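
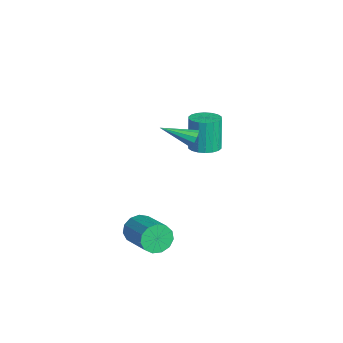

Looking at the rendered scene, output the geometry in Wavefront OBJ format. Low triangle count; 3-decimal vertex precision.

v 0.867 -1.439 1.522
v 1.043 -1.664 1.113
v 0.333 -2.901 2.098
v 1.268 -1.663 1.325
v 1.339 -1.576 1.613
v 1.23 -1.436 1.866
v 0.982 -1.298 1.988
v 0.69 -1.213 1.932
v 0.466 -1.215 1.72
v 0.395 -1.302 1.432
v 0.504 -1.441 1.179
v 0.751 -1.58 1.057
v 1.202 -4.042 -3.981
v 1.536 -4.325 -4.65
v 3.292 -3.86 -3.969
v 2.958 -3.578 -3.299
v 1.45 -3.889 -4.725
v 3.206 -3.424 -4.044
v 1.285 -3.501 -4.564
v 3.041 -3.037 -3.883
v 1.094 -3.286 -4.217
v 2.85 -2.821 -3.536
v 0.937 -3.311 -3.796
v 2.693 -2.846 -3.115
v 0.864 -3.568 -3.433
v 2.62 -3.103 -2.751
v 0.898 -3.975 -3.243
v 2.654 -3.511 -2.562
v 1.029 -4.404 -3.288
v 2.785 -3.94 -2.607
v 1.215 -4.718 -3.553
v 2.971 -4.254 -2.872
v 1.397 -4.818 -3.953
v 3.153 -4.353 -3.272
v 1.516 -4.671 -4.362
v 3.273 -4.206 -3.681
v -3.12 -0.071 -2.187
v -2.376 0.146 -2.033
v -2.776 0.247 -0.24
v -3.52 0.031 -0.393
v -2.537 0.453 -2.086
v -2.938 0.555 -0.293
v -2.814 0.657 -2.16
v -3.214 0.759 -0.366
v -3.152 0.717 -2.238
v -3.552 0.818 -0.445
v -3.483 0.621 -2.307
v -3.883 0.722 -0.514
v -3.742 0.387 -2.351
v -4.142 0.489 -0.558
v -3.878 0.063 -2.363
v -4.278 0.165 -0.57
v -3.864 -0.287 -2.34
v -4.264 -0.186 -0.547
v -3.702 -0.595 -2.287
v -4.103 -0.493 -0.494
v -3.426 -0.799 -2.214
v -3.826 -0.697 -0.42
v -3.088 -0.858 -2.135
v -3.488 -0.757 -0.342
v -2.757 -0.762 -2.066
v -3.157 -0.661 -0.273
v -2.498 -0.529 -2.022
v -2.898 -0.427 -0.229
v -2.362 -0.205 -2.01
v -2.762 -0.103 -0.217
f 2 1 4
f 2 4 3
f 4 1 5
f 4 5 3
f 5 1 6
f 5 6 3
f 6 1 7
f 6 7 3
f 7 1 8
f 7 8 3
f 8 1 9
f 8 9 3
f 9 1 10
f 9 10 3
f 10 1 11
f 10 11 3
f 11 1 12
f 11 12 3
f 12 1 2
f 12 2 3
f 14 13 17
f 14 17 15
f 15 17 18
f 15 18 16
f 17 13 19
f 17 19 18
f 18 19 20
f 18 20 16
f 19 13 21
f 19 21 20
f 20 21 22
f 20 22 16
f 21 13 23
f 21 23 22
f 22 23 24
f 22 24 16
f 23 13 25
f 23 25 24
f 24 25 26
f 24 26 16
f 25 13 27
f 25 27 26
f 26 27 28
f 26 28 16
f 27 13 29
f 27 29 28
f 28 29 30
f 28 30 16
f 29 13 31
f 29 31 30
f 30 31 32
f 30 32 16
f 31 13 33
f 31 33 32
f 32 33 34
f 32 34 16
f 33 13 35
f 33 35 34
f 34 35 36
f 34 36 16
f 35 13 14
f 35 14 36
f 36 14 15
f 36 15 16
f 38 37 41
f 38 41 39
f 39 41 42
f 39 42 40
f 41 37 43
f 41 43 42
f 42 43 44
f 42 44 40
f 43 37 45
f 43 45 44
f 44 45 46
f 44 46 40
f 45 37 47
f 45 47 46
f 46 47 48
f 46 48 40
f 47 37 49
f 47 49 48
f 48 49 50
f 48 50 40
f 49 37 51
f 49 51 50
f 50 51 52
f 50 52 40
f 51 37 53
f 51 53 52
f 52 53 54
f 52 54 40
f 53 37 55
f 53 55 54
f 54 55 56
f 54 56 40
f 55 37 57
f 55 57 56
f 56 57 58
f 56 58 40
f 57 37 59
f 57 59 58
f 58 59 60
f 58 60 40
f 59 37 61
f 59 61 60
f 60 61 62
f 60 62 40
f 61 37 63
f 61 63 62
f 62 63 64
f 62 64 40
f 63 37 65
f 63 65 64
f 64 65 66
f 64 66 40
f 65 37 38
f 65 38 66
f 66 38 39
f 66 39 40



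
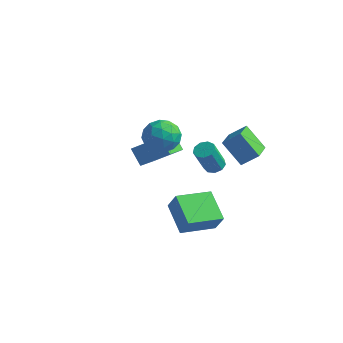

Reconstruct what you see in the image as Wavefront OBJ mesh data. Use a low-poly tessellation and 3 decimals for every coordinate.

v -2.63 0.431 0.38
v -2.143 -0.098 -0.387
v -2.677 -0.982 1.327
v -2.19 -1.511 0.56
v -1.671 -0.774 1.102
v -1.642 0.099 0.517
v -3.178 -1.179 0.423
v -3.149 -0.306 -0.162
v -2.481 -1.093 -0.36
v -1.55 -0.843 0.059
v -3.27 -0.237 0.881
v -2.339 0.013 1.3
v -2.383 0.291 -0.086
v -2.437 -1.371 1.026
v -2.133 -0.937 1.345
v -1.846 -1.249 0.894
v -2.088 0.406 0.445
v -1.802 0.095 -0.006
v -1.524 -0.302 0.869
v -3.018 -1.175 0.946
v -2.732 -1.486 0.495
v -2.974 0.169 0.046
v -2.687 -0.143 -0.405
v -3.296 -0.778 0.071
v -2.295 -0.606 -0.521
v -2.322 -1.436 0.035
v -2.903 -1.241 -0.045
v -2.886 -0.728 -0.389
v -1.748 -0.459 -0.275
v -1.775 -1.289 0.282
v -1.47 -0.856 0.6
v -1.453 -0.343 0.256
v -1.947 -1.044 -0.259
v -3.045 0.209 0.658
v -3.072 -0.621 1.215
v -3.367 -0.737 0.684
v -3.35 -0.224 0.34
v -2.498 0.356 0.905
v -2.525 -0.474 1.461
v -1.934 -0.352 1.329
v -1.917 0.161 0.985
v -2.873 -0.036 1.199
v 1.278 -0.772 1.633
v 1.992 -0.292 2.303
v 0.775 0.629 1.165
v 1.488 1.109 1.835
v 2.372 -0.769 0.465
v 3.085 -0.289 1.135
v 1.868 0.632 -0.003
v 2.582 1.112 0.667
v -4.9 1.506 -2.455
v -4.819 0.207 -1.966
v -3.447 2.038 -1.284
v -3.367 0.739 -0.795
v -4.133 1.241 -3.285
v -4.053 -0.058 -2.796
v -2.681 1.773 -2.114
v -2.6 0.474 -1.625
v 1.816 -5.19 -1.855
v 2.349 -5.3 -0.842
v 0.499 -4.274 -1.062
v 1.032 -4.383 -0.049
v 2.748 -3.577 -2.171
v 3.281 -3.686 -1.158
v 1.431 -2.66 -1.378
v 1.964 -2.77 -0.365
v -0.279 1.028 -1.805
v 0.261 1.213 -1.657
v 0.08 0.518 -0.127
v -0.461 0.332 -0.275
v -0.013 1.494 -1.561
v -0.194 0.799 -0.032
v -0.411 1.557 -1.58
v -0.592 0.862 -0.05
v -0.748 1.372 -1.704
v -0.929 0.677 -0.174
v -0.865 1.026 -1.875
v -1.046 0.331 -0.345
v -0.709 0.681 -2.013
v -0.89 -0.015 -0.484
v -0.351 0.498 -2.054
v -0.532 -0.197 -0.524
v 0.04 0.563 -1.978
v -0.141 -0.132 -0.449
v 0.281 0.845 -1.821
v 0.1 0.15 -0.292
f 1 38 17
f 38 12 41
f 17 41 6
f 38 41 17
f 1 17 13
f 17 6 18
f 13 18 2
f 17 18 13
f 1 13 22
f 13 2 23
f 22 23 8
f 13 23 22
f 1 22 34
f 22 8 37
f 34 37 11
f 22 37 34
f 1 34 38
f 34 11 42
f 38 42 12
f 34 42 38
f 2 18 29
f 18 6 32
f 29 32 10
f 18 32 29
f 6 41 19
f 41 12 40
f 19 40 5
f 41 40 19
f 12 42 39
f 42 11 35
f 39 35 3
f 42 35 39
f 11 37 36
f 37 8 24
f 36 24 7
f 37 24 36
f 8 23 28
f 23 2 25
f 28 25 9
f 23 25 28
f 4 30 16
f 30 10 31
f 16 31 5
f 30 31 16
f 4 16 14
f 16 5 15
f 14 15 3
f 16 15 14
f 4 14 21
f 14 3 20
f 21 20 7
f 14 20 21
f 4 21 26
f 21 7 27
f 26 27 9
f 21 27 26
f 4 26 30
f 26 9 33
f 30 33 10
f 26 33 30
f 5 31 19
f 31 10 32
f 19 32 6
f 31 32 19
f 3 15 39
f 15 5 40
f 39 40 12
f 15 40 39
f 7 20 36
f 20 3 35
f 36 35 11
f 20 35 36
f 9 27 28
f 27 7 24
f 28 24 8
f 27 24 28
f 10 33 29
f 33 9 25
f 29 25 2
f 33 25 29
f 44 46 43
f 47 44 43
f 43 46 45
f 45 47 43
f 44 50 46
f 48 44 47
f 48 50 44
f 46 50 45
f 49 47 45
f 45 50 49
f 49 48 47
f 50 48 49
f 52 54 51
f 55 52 51
f 51 54 53
f 53 55 51
f 52 58 54
f 56 52 55
f 56 58 52
f 54 58 53
f 57 55 53
f 53 58 57
f 57 56 55
f 58 56 57
f 60 62 59
f 63 60 59
f 59 62 61
f 61 63 59
f 60 66 62
f 64 60 63
f 64 66 60
f 62 66 61
f 65 63 61
f 61 66 65
f 65 64 63
f 66 64 65
f 68 67 71
f 68 71 69
f 69 71 72
f 69 72 70
f 71 67 73
f 71 73 72
f 72 73 74
f 72 74 70
f 73 67 75
f 73 75 74
f 74 75 76
f 74 76 70
f 75 67 77
f 75 77 76
f 76 77 78
f 76 78 70
f 77 67 79
f 77 79 78
f 78 79 80
f 78 80 70
f 79 67 81
f 79 81 80
f 80 81 82
f 80 82 70
f 81 67 83
f 81 83 82
f 82 83 84
f 82 84 70
f 83 67 85
f 83 85 84
f 84 85 86
f 84 86 70
f 85 67 68
f 85 68 86
f 86 68 69
f 86 69 70



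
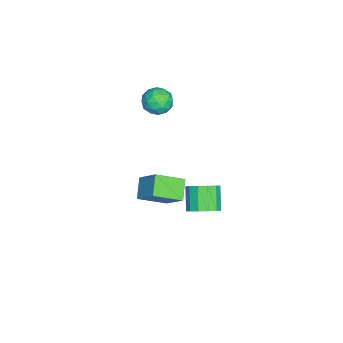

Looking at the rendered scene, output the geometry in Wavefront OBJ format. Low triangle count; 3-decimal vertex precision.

v 1.554 1.153 -4.508
v 2.177 0.471 -4.052
v 0.989 0.184 -2.857
v 0.366 0.867 -3.312
v 2.295 0.986 -3.812
v 1.106 0.699 -2.616
v 2.177 1.554 -3.792
v 0.989 1.267 -2.597
v 1.862 1.995 -4
v 0.674 1.708 -2.804
v 1.449 2.169 -4.369
v 0.261 1.882 -3.173
v 1.07 2.02 -4.782
v -0.119 1.733 -3.586
v 0.844 1.596 -5.108
v -0.345 1.309 -3.912
v 0.844 1.032 -5.243
v -0.345 0.745 -4.048
v 1.069 0.506 -5.145
v -0.119 0.219 -3.95
v 1.449 0.186 -4.845
v 0.26 -0.101 -3.65
v 1.862 0.173 -4.438
v 0.673 -0.114 -3.242
v 3.124 -2.301 -0.407
v 3.922 -1.185 0.922
v 2.374 -0.734 -1.272
v 3.172 0.382 0.057
v 4.308 -2.182 -1.217
v 5.106 -1.066 0.112
v 3.558 -0.615 -2.082
v 4.356 0.501 -0.753
v -4.611 -3.265 0.156
v -4.202 -2.587 -0.52
v -3.338 -2.973 1.22
v -2.929 -2.295 0.544
v -3.817 -2.067 1.035
v -4.604 -2.248 0.378
v -2.936 -3.312 0.322
v -3.723 -3.493 -0.335
v -3.166 -2.617 -0.417
v -3.711 -1.847 0.023
v -3.829 -3.713 0.677
v -4.374 -2.943 1.117
v -4.518 -2.952 -0.275
v -3.022 -2.608 0.975
v -3.544 -2.474 1.264
v -3.303 -2.076 0.867
v -4.755 -2.752 0.253
v -4.514 -2.354 -0.145
v -4.288 -2.048 0.769
v -3.026 -3.206 0.845
v -2.785 -2.808 0.447
v -4.237 -3.484 -0.167
v -3.996 -3.086 -0.564
v -3.252 -3.512 -0.069
v -3.669 -2.571 -0.612
v -2.921 -2.399 0.013
v -2.925 -2.997 -0.118
v -3.387 -3.103 -0.504
v -3.989 -2.119 -0.353
v -3.241 -1.947 0.272
v -3.763 -1.813 0.561
v -4.226 -1.919 0.174
v -3.381 -2.136 -0.293
v -4.299 -3.613 0.428
v -3.551 -3.441 1.053
v -3.314 -3.641 0.526
v -3.777 -3.747 0.139
v -4.619 -3.161 0.687
v -3.871 -2.989 1.312
v -4.153 -2.457 1.204
v -4.615 -2.563 0.818
v -4.159 -3.424 0.993
f 2 1 5
f 2 5 3
f 3 5 6
f 3 6 4
f 5 1 7
f 5 7 6
f 6 7 8
f 6 8 4
f 7 1 9
f 7 9 8
f 8 9 10
f 8 10 4
f 9 1 11
f 9 11 10
f 10 11 12
f 10 12 4
f 11 1 13
f 11 13 12
f 12 13 14
f 12 14 4
f 13 1 15
f 13 15 14
f 14 15 16
f 14 16 4
f 15 1 17
f 15 17 16
f 16 17 18
f 16 18 4
f 17 1 19
f 17 19 18
f 18 19 20
f 18 20 4
f 19 1 21
f 19 21 20
f 20 21 22
f 20 22 4
f 21 1 23
f 21 23 22
f 22 23 24
f 22 24 4
f 23 1 2
f 23 2 24
f 24 2 3
f 24 3 4
f 26 28 25
f 29 26 25
f 25 28 27
f 27 29 25
f 26 32 28
f 30 26 29
f 30 32 26
f 28 32 27
f 31 29 27
f 27 32 31
f 31 30 29
f 32 30 31
f 33 70 49
f 70 44 73
f 49 73 38
f 70 73 49
f 33 49 45
f 49 38 50
f 45 50 34
f 49 50 45
f 33 45 54
f 45 34 55
f 54 55 40
f 45 55 54
f 33 54 66
f 54 40 69
f 66 69 43
f 54 69 66
f 33 66 70
f 66 43 74
f 70 74 44
f 66 74 70
f 34 50 61
f 50 38 64
f 61 64 42
f 50 64 61
f 38 73 51
f 73 44 72
f 51 72 37
f 73 72 51
f 44 74 71
f 74 43 67
f 71 67 35
f 74 67 71
f 43 69 68
f 69 40 56
f 68 56 39
f 69 56 68
f 40 55 60
f 55 34 57
f 60 57 41
f 55 57 60
f 36 62 48
f 62 42 63
f 48 63 37
f 62 63 48
f 36 48 46
f 48 37 47
f 46 47 35
f 48 47 46
f 36 46 53
f 46 35 52
f 53 52 39
f 46 52 53
f 36 53 58
f 53 39 59
f 58 59 41
f 53 59 58
f 36 58 62
f 58 41 65
f 62 65 42
f 58 65 62
f 37 63 51
f 63 42 64
f 51 64 38
f 63 64 51
f 35 47 71
f 47 37 72
f 71 72 44
f 47 72 71
f 39 52 68
f 52 35 67
f 68 67 43
f 52 67 68
f 41 59 60
f 59 39 56
f 60 56 40
f 59 56 60
f 42 65 61
f 65 41 57
f 61 57 34
f 65 57 61



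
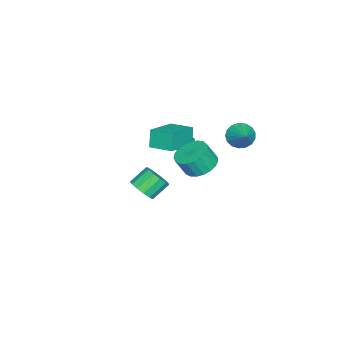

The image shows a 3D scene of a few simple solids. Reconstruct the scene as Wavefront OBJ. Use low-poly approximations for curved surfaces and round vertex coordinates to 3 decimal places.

v -4.002 2.966 1.153
v -3.404 2.672 0.609
v -2.878 3.674 2.007
v -3.512 3.036 0.45
v -3.732 3.384 0.451
v -4.014 3.635 0.613
v -4.294 3.734 0.899
v -4.506 3.656 1.243
v -4.603 3.421 1.566
v -4.563 3.081 1.794
v -4.394 2.714 1.876
v -4.135 2.406 1.791
v -3.846 2.225 1.561
v -3.592 2.214 1.237
v -3.433 2.376 0.893
v -2.733 0.597 -1.345
v -2.371 0.97 -1.11
v -2.886 0.315 0.72
v -3.247 -0.057 0.485
v -2.627 1.114 -1.13
v -3.142 0.46 0.699
v -2.912 1.121 -1.208
v -3.426 0.466 0.622
v -3.148 0.987 -1.322
v -3.663 0.332 0.507
v -3.273 0.748 -1.443
v -3.788 0.094 0.387
v -3.254 0.469 -1.537
v -3.769 -0.185 0.292
v -3.094 0.225 -1.58
v -3.609 -0.43 0.25
v -2.838 0.08 -1.559
v -3.353 -0.574 0.27
v -2.554 0.074 -1.482
v -3.068 -0.581 0.348
v -2.317 0.208 -1.367
v -2.832 -0.447 0.462
v -2.192 0.446 -1.247
v -2.707 -0.208 0.583
v -2.211 0.725 -1.152
v -2.726 0.071 0.677
v 2.625 3.087 3.458
v 3.576 3.214 3.256
v 3.865 2.739 4.319
v 2.915 2.613 4.522
v 3.481 3.565 3.439
v 3.77 3.09 4.502
v 3.238 3.834 3.625
v 3.527 3.359 4.688
v 2.889 3.974 3.783
v 3.178 3.499 4.846
v 2.494 3.96 3.884
v 2.784 3.485 4.947
v 2.123 3.796 3.912
v 2.412 3.321 4.975
v 1.838 3.509 3.861
v 2.127 3.034 4.924
v 1.689 3.149 3.741
v 1.978 2.674 4.804
v 1.702 2.779 3.572
v 1.992 2.304 4.635
v 1.875 2.462 3.383
v 2.164 1.987 4.446
v 2.177 2.253 3.207
v 2.467 1.778 4.271
v 2.557 2.188 3.075
v 2.847 1.713 4.138
v 2.949 2.279 3.009
v 3.239 1.804 4.072
v 3.285 2.51 3.021
v 3.574 2.035 4.084
v 3.507 2.84 3.108
v 3.796 2.365 4.171
v -1.264 -0.161 1.797
v -1.677 -0.257 2.888
v -1.03 1.224 2.008
v -1.443 1.127 3.098
v 0.643 -0.587 2.482
v 0.23 -0.684 3.572
v 0.877 0.797 2.692
v 0.464 0.701 3.783
v -1.911 -2.112 -3.422
v -1.282 -2.119 -2.807
v -2.1 -1.455 -1.963
v -2.729 -1.448 -2.578
v -1.216 -1.704 -3.07
v -2.033 -1.039 -2.226
v -1.37 -1.418 -3.444
v -2.188 -0.754 -2.6
v -1.697 -1.353 -3.812
v -2.514 -0.689 -2.968
v -2.091 -1.529 -4.056
v -2.909 -0.864 -3.212
v -2.428 -1.89 -4.098
v -3.246 -1.225 -3.254
v -2.601 -2.321 -3.926
v -3.419 -1.657 -3.082
v -2.555 -2.687 -3.594
v -3.373 -2.022 -2.75
v -2.305 -2.869 -3.207
v -3.122 -2.205 -2.363
v -1.929 -2.812 -2.889
v -2.747 -2.147 -2.045
v -1.548 -2.532 -2.739
v -2.366 -1.868 -1.895
f 2 1 4
f 2 4 3
f 4 1 5
f 4 5 3
f 5 1 6
f 5 6 3
f 6 1 7
f 6 7 3
f 7 1 8
f 7 8 3
f 8 1 9
f 8 9 3
f 9 1 10
f 9 10 3
f 10 1 11
f 10 11 3
f 11 1 12
f 11 12 3
f 12 1 13
f 12 13 3
f 13 1 14
f 13 14 3
f 14 1 15
f 14 15 3
f 15 1 2
f 15 2 3
f 17 16 20
f 17 20 18
f 18 20 21
f 18 21 19
f 20 16 22
f 20 22 21
f 21 22 23
f 21 23 19
f 22 16 24
f 22 24 23
f 23 24 25
f 23 25 19
f 24 16 26
f 24 26 25
f 25 26 27
f 25 27 19
f 26 16 28
f 26 28 27
f 27 28 29
f 27 29 19
f 28 16 30
f 28 30 29
f 29 30 31
f 29 31 19
f 30 16 32
f 30 32 31
f 31 32 33
f 31 33 19
f 32 16 34
f 32 34 33
f 33 34 35
f 33 35 19
f 34 16 36
f 34 36 35
f 35 36 37
f 35 37 19
f 36 16 38
f 36 38 37
f 37 38 39
f 37 39 19
f 38 16 40
f 38 40 39
f 39 40 41
f 39 41 19
f 40 16 17
f 40 17 41
f 41 17 18
f 41 18 19
f 43 42 46
f 43 46 44
f 44 46 47
f 44 47 45
f 46 42 48
f 46 48 47
f 47 48 49
f 47 49 45
f 48 42 50
f 48 50 49
f 49 50 51
f 49 51 45
f 50 42 52
f 50 52 51
f 51 52 53
f 51 53 45
f 52 42 54
f 52 54 53
f 53 54 55
f 53 55 45
f 54 42 56
f 54 56 55
f 55 56 57
f 55 57 45
f 56 42 58
f 56 58 57
f 57 58 59
f 57 59 45
f 58 42 60
f 58 60 59
f 59 60 61
f 59 61 45
f 60 42 62
f 60 62 61
f 61 62 63
f 61 63 45
f 62 42 64
f 62 64 63
f 63 64 65
f 63 65 45
f 64 42 66
f 64 66 65
f 65 66 67
f 65 67 45
f 66 42 68
f 66 68 67
f 67 68 69
f 67 69 45
f 68 42 70
f 68 70 69
f 69 70 71
f 69 71 45
f 70 42 72
f 70 72 71
f 71 72 73
f 71 73 45
f 72 42 43
f 72 43 73
f 73 43 44
f 73 44 45
f 75 77 74
f 78 75 74
f 74 77 76
f 76 78 74
f 75 81 77
f 79 75 78
f 79 81 75
f 77 81 76
f 80 78 76
f 76 81 80
f 80 79 78
f 81 79 80
f 83 82 86
f 83 86 84
f 84 86 87
f 84 87 85
f 86 82 88
f 86 88 87
f 87 88 89
f 87 89 85
f 88 82 90
f 88 90 89
f 89 90 91
f 89 91 85
f 90 82 92
f 90 92 91
f 91 92 93
f 91 93 85
f 92 82 94
f 92 94 93
f 93 94 95
f 93 95 85
f 94 82 96
f 94 96 95
f 95 96 97
f 95 97 85
f 96 82 98
f 96 98 97
f 97 98 99
f 97 99 85
f 98 82 100
f 98 100 99
f 99 100 101
f 99 101 85
f 100 82 102
f 100 102 101
f 101 102 103
f 101 103 85
f 102 82 104
f 102 104 103
f 103 104 105
f 103 105 85
f 104 82 83
f 104 83 105
f 105 83 84
f 105 84 85



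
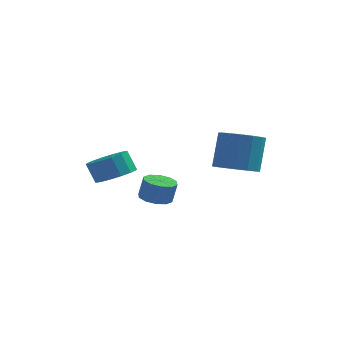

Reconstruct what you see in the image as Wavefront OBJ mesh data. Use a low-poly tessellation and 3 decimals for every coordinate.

v 1.461 0.671 2.809
v 2.538 0.795 2.695
v 2.636 1.612 4.518
v 1.559 1.489 4.631
v 2.314 1.272 2.494
v 2.412 2.089 4.316
v 1.862 1.588 2.376
v 1.96 2.405 4.199
v 1.302 1.658 2.375
v 1.4 2.476 4.197
v 0.785 1.465 2.489
v 0.883 2.282 4.312
v 0.449 1.058 2.69
v 0.547 1.875 4.512
v 0.384 0.548 2.922
v 0.482 1.365 4.745
v 0.608 0.071 3.124
v 0.706 0.888 4.946
v 1.06 -0.245 3.241
v 1.158 0.572 5.064
v 1.62 -0.316 3.243
v 1.718 0.502 5.065
v 2.137 -0.122 3.128
v 2.235 0.695 4.951
v 2.473 0.285 2.928
v 2.571 1.102 4.75
v -3.549 -1.527 2.761
v -2.747 -1.963 3.216
v -3.229 -1.789 4.234
v -4.031 -1.353 3.779
v -2.625 -1.45 3.186
v -3.107 -1.276 4.204
v -2.75 -0.958 3.042
v -3.233 -0.784 4.06
v -3.09 -0.618 2.823
v -3.572 -0.444 3.841
v -3.552 -0.522 2.587
v -4.035 -0.348 3.605
v -4.014 -0.695 2.398
v -4.496 -0.521 3.416
v -4.351 -1.091 2.306
v -4.833 -0.917 3.324
v -4.473 -1.604 2.336
v -4.955 -1.43 3.354
v -4.347 -2.096 2.48
v -4.83 -1.922 3.498
v -4.008 -2.436 2.699
v -4.49 -2.262 3.717
v -3.545 -2.532 2.935
v -4.028 -2.358 3.953
v -3.084 -2.359 3.124
v -3.566 -2.185 4.142
v -2.06 -0.329 1.023
v -1.418 -0.807 0.899
v -1.179 -0.77 1.992
v -1.82 -0.291 2.117
v -1.268 -0.332 0.85
v -1.029 -0.295 1.944
v -1.421 0.144 0.867
v -1.182 0.182 1.961
v -1.817 0.44 0.944
v -1.578 0.477 2.038
v -2.306 0.442 1.051
v -2.067 0.48 2.145
v -2.701 0.15 1.148
v -2.462 0.187 2.241
v -2.851 -0.325 1.196
v -2.612 -0.288 2.29
v -2.698 -0.802 1.179
v -2.459 -0.764 2.273
v -2.302 -1.097 1.102
v -2.063 -1.06 2.196
v -1.813 -1.1 0.995
v -1.574 -1.062 2.089
f 2 1 5
f 2 5 3
f 3 5 6
f 3 6 4
f 5 1 7
f 5 7 6
f 6 7 8
f 6 8 4
f 7 1 9
f 7 9 8
f 8 9 10
f 8 10 4
f 9 1 11
f 9 11 10
f 10 11 12
f 10 12 4
f 11 1 13
f 11 13 12
f 12 13 14
f 12 14 4
f 13 1 15
f 13 15 14
f 14 15 16
f 14 16 4
f 15 1 17
f 15 17 16
f 16 17 18
f 16 18 4
f 17 1 19
f 17 19 18
f 18 19 20
f 18 20 4
f 19 1 21
f 19 21 20
f 20 21 22
f 20 22 4
f 21 1 23
f 21 23 22
f 22 23 24
f 22 24 4
f 23 1 25
f 23 25 24
f 24 25 26
f 24 26 4
f 25 1 2
f 25 2 26
f 26 2 3
f 26 3 4
f 28 27 31
f 28 31 29
f 29 31 32
f 29 32 30
f 31 27 33
f 31 33 32
f 32 33 34
f 32 34 30
f 33 27 35
f 33 35 34
f 34 35 36
f 34 36 30
f 35 27 37
f 35 37 36
f 36 37 38
f 36 38 30
f 37 27 39
f 37 39 38
f 38 39 40
f 38 40 30
f 39 27 41
f 39 41 40
f 40 41 42
f 40 42 30
f 41 27 43
f 41 43 42
f 42 43 44
f 42 44 30
f 43 27 45
f 43 45 44
f 44 45 46
f 44 46 30
f 45 27 47
f 45 47 46
f 46 47 48
f 46 48 30
f 47 27 49
f 47 49 48
f 48 49 50
f 48 50 30
f 49 27 51
f 49 51 50
f 50 51 52
f 50 52 30
f 51 27 28
f 51 28 52
f 52 28 29
f 52 29 30
f 54 53 57
f 54 57 55
f 55 57 58
f 55 58 56
f 57 53 59
f 57 59 58
f 58 59 60
f 58 60 56
f 59 53 61
f 59 61 60
f 60 61 62
f 60 62 56
f 61 53 63
f 61 63 62
f 62 63 64
f 62 64 56
f 63 53 65
f 63 65 64
f 64 65 66
f 64 66 56
f 65 53 67
f 65 67 66
f 66 67 68
f 66 68 56
f 67 53 69
f 67 69 68
f 68 69 70
f 68 70 56
f 69 53 71
f 69 71 70
f 70 71 72
f 70 72 56
f 71 53 73
f 71 73 72
f 72 73 74
f 72 74 56
f 73 53 54
f 73 54 74
f 74 54 55
f 74 55 56



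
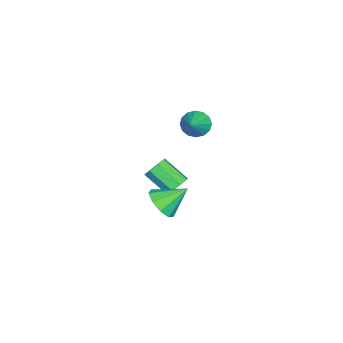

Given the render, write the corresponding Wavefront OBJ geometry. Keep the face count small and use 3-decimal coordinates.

v -2.982 -0.697 3.15
v -2.562 -0.545 2.474
v -1.638 -0.583 4.01
v -2.684 -0.169 2.613
v -2.885 0.066 2.897
v -3.112 0.096 3.248
v -3.305 -0.086 3.572
v -3.411 -0.432 3.784
v -3.402 -0.849 3.826
v -3.28 -1.226 3.686
v -3.079 -1.461 3.403
v -2.852 -1.491 3.052
v -2.659 -1.308 2.727
v -2.553 -0.962 2.516
v 3.785 -0.261 2.269
v 4.473 -0.469 2.891
v 3.255 0.861 3.231
v 4.679 -0.015 2.475
v 4.468 0.325 1.963
v 3.937 0.39 1.594
v 3.335 0.15 1.541
v 2.944 -0.281 1.829
v 2.947 -0.704 2.322
v 3.341 -0.919 2.792
v 3.944 -0.826 3.016
v 1.245 -0.276 1.599
v 1.922 -0.311 1.774
v 1.612 -1.578 2.717
v 0.935 -1.544 2.541
v 1.64 0.004 2.104
v 1.33 -1.264 3.047
v 1.127 0.154 2.138
v 0.817 -1.114 3.081
v 0.683 0.052 1.856
v 0.373 -1.215 2.798
v 0.568 -0.242 1.423
v 0.258 -1.509 2.366
v 0.85 -0.556 1.093
v 0.54 -1.824 2.036
v 1.363 -0.706 1.059
v 1.053 -1.974 2.002
v 1.807 -0.605 1.342
v 1.497 -1.872 2.284
f 2 1 4
f 2 4 3
f 4 1 5
f 4 5 3
f 5 1 6
f 5 6 3
f 6 1 7
f 6 7 3
f 7 1 8
f 7 8 3
f 8 1 9
f 8 9 3
f 9 1 10
f 9 10 3
f 10 1 11
f 10 11 3
f 11 1 12
f 11 12 3
f 12 1 13
f 12 13 3
f 13 1 14
f 13 14 3
f 14 1 2
f 14 2 3
f 16 15 18
f 16 18 17
f 18 15 19
f 18 19 17
f 19 15 20
f 19 20 17
f 20 15 21
f 20 21 17
f 21 15 22
f 21 22 17
f 22 15 23
f 22 23 17
f 23 15 24
f 23 24 17
f 24 15 25
f 24 25 17
f 25 15 16
f 25 16 17
f 27 26 30
f 27 30 28
f 28 30 31
f 28 31 29
f 30 26 32
f 30 32 31
f 31 32 33
f 31 33 29
f 32 26 34
f 32 34 33
f 33 34 35
f 33 35 29
f 34 26 36
f 34 36 35
f 35 36 37
f 35 37 29
f 36 26 38
f 36 38 37
f 37 38 39
f 37 39 29
f 38 26 40
f 38 40 39
f 39 40 41
f 39 41 29
f 40 26 42
f 40 42 41
f 41 42 43
f 41 43 29
f 42 26 27
f 42 27 43
f 43 27 28
f 43 28 29



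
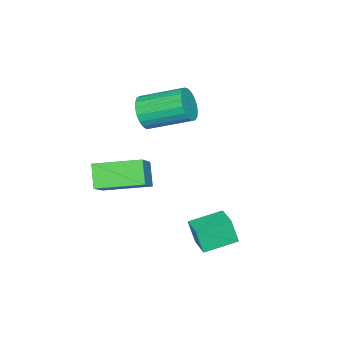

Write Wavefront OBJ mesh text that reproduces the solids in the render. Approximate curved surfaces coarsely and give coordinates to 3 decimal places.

v -0.993 -1.755 3.051
v -0.379 -1.833 3.676
v -0.932 0.037 4.454
v -1.547 0.115 3.829
v -0.194 -1.667 3.408
v -0.747 0.204 4.185
v -0.147 -1.516 3.078
v -0.701 0.355 3.855
v -0.246 -1.406 2.743
v -0.8 0.464 3.521
v -0.475 -1.357 2.462
v -1.029 0.514 3.239
v -0.793 -1.377 2.283
v -1.347 0.494 3.06
v -1.146 -1.462 2.236
v -1.7 0.409 3.013
v -1.472 -1.598 2.33
v -2.026 0.273 3.108
v -1.716 -1.761 2.549
v -2.27 0.11 3.327
v -1.834 -1.923 2.855
v -2.388 -0.052 3.633
v -1.807 -2.056 3.195
v -2.361 -0.186 3.972
v -1.64 -2.137 3.51
v -2.194 -0.267 4.287
v -1.36 -2.152 3.746
v -1.914 -0.282 4.523
v -1.017 -2.099 3.861
v -1.571 -0.228 4.638
v -0.67 -1.986 3.837
v -1.224 -0.115 4.614
v 0.349 2.973 -2.01
v 0.356 2.625 -0.841
v 1.215 3.784 -1.774
v 1.222 3.436 -0.605
v 1.438 1.904 -2.335
v 1.445 1.556 -1.166
v 2.304 2.715 -2.099
v 2.311 2.367 -0.93
v 1.472 -2.44 -0.551
v 0.799 -2.91 0.405
v 0.605 -0.512 -0.213
v -0.068 -0.982 0.743
v 3.008 -1.978 0.757
v 2.335 -2.448 1.713
v 2.141 -0.05 1.095
v 1.468 -0.52 2.051
f 2 1 5
f 2 5 3
f 3 5 6
f 3 6 4
f 5 1 7
f 5 7 6
f 6 7 8
f 6 8 4
f 7 1 9
f 7 9 8
f 8 9 10
f 8 10 4
f 9 1 11
f 9 11 10
f 10 11 12
f 10 12 4
f 11 1 13
f 11 13 12
f 12 13 14
f 12 14 4
f 13 1 15
f 13 15 14
f 14 15 16
f 14 16 4
f 15 1 17
f 15 17 16
f 16 17 18
f 16 18 4
f 17 1 19
f 17 19 18
f 18 19 20
f 18 20 4
f 19 1 21
f 19 21 20
f 20 21 22
f 20 22 4
f 21 1 23
f 21 23 22
f 22 23 24
f 22 24 4
f 23 1 25
f 23 25 24
f 24 25 26
f 24 26 4
f 25 1 27
f 25 27 26
f 26 27 28
f 26 28 4
f 27 1 29
f 27 29 28
f 28 29 30
f 28 30 4
f 29 1 31
f 29 31 30
f 30 31 32
f 30 32 4
f 31 1 2
f 31 2 32
f 32 2 3
f 32 3 4
f 34 36 33
f 37 34 33
f 33 36 35
f 35 37 33
f 34 40 36
f 38 34 37
f 38 40 34
f 36 40 35
f 39 37 35
f 35 40 39
f 39 38 37
f 40 38 39
f 42 44 41
f 45 42 41
f 41 44 43
f 43 45 41
f 42 48 44
f 46 42 45
f 46 48 42
f 44 48 43
f 47 45 43
f 43 48 47
f 47 46 45
f 48 46 47



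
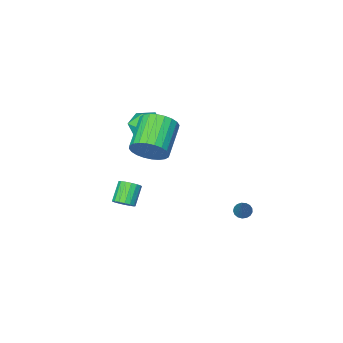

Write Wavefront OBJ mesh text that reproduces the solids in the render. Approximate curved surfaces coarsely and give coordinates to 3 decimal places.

v -0.141 -3.055 0.868
v 0.619 -3.732 0.706
v -0.899 -4.148 1.874
v -0.139 -4.825 1.712
v 0.042 -3.966 2.253
v 0.51 -3.291 1.631
v -0.79 -4.589 0.949
v -0.322 -3.914 0.327
v 0.218 -4.68 0.756
v 0.732 -4.295 1.562
v -1.012 -3.585 1.018
v -0.498 -3.2 1.824
v 1.806 -0.622 2.107
v 2.384 -0.641 2.983
v 0.973 -1.837 3.889
v 0.394 -1.818 3.013
v 2.149 -0.313 3.05
v 0.737 -1.508 3.956
v 1.861 -0.031 2.973
v 0.45 -1.227 3.879
v 1.565 0.16 2.765
v 0.153 -1.036 3.671
v 1.306 0.233 2.456
v -0.106 -0.963 3.362
v 1.122 0.175 2.094
v -0.289 -1.021 3
v 1.043 -0.004 1.734
v -0.369 -1.2 2.64
v 1.08 -0.277 1.431
v -0.332 -1.473 2.337
v 1.227 -0.603 1.231
v -0.184 -1.799 2.137
v 1.463 -0.932 1.164
v 0.051 -2.127 2.07
v 1.75 -1.213 1.241
v 0.339 -2.409 2.147
v 2.047 -1.404 1.449
v 0.635 -2.6 2.355
v 2.306 -1.477 1.758
v 0.894 -2.673 2.664
v 2.489 -1.419 2.12
v 1.078 -2.615 3.026
v 2.569 -1.24 2.48
v 1.157 -2.436 3.386
v 2.532 -0.967 2.783
v 1.12 -2.163 3.689
v -2.568 1.432 -3.103
v -2.161 1.144 -3.134
v -1.772 2.388 -1.537
v -2.11 1.331 -3.275
v -2.164 1.541 -3.375
v -2.31 1.726 -3.414
v -2.516 1.844 -3.381
v -2.734 1.867 -3.285
v -2.914 1.791 -3.146
v -3.014 1.632 -2.998
v -3.013 1.428 -2.874
v -2.909 1.224 -2.802
v -2.728 1.068 -2.799
v -2.51 0.995 -2.866
v -2.305 1.023 -2.987
v 1.439 -3.7 -4.181
v 1.945 -3.768 -3.795
v 1.166 -4.327 -2.873
v 0.661 -4.26 -3.259
v 1.834 -3.492 -3.722
v 1.055 -4.051 -2.8
v 1.632 -3.264 -3.754
v 0.853 -3.823 -2.832
v 1.386 -3.136 -3.884
v 0.607 -3.695 -2.962
v 1.152 -3.137 -4.082
v 0.373 -3.696 -3.16
v 0.984 -3.267 -4.303
v 0.205 -3.826 -3.381
v 0.921 -3.497 -4.496
v 0.142 -4.056 -3.574
v 0.976 -3.773 -4.616
v 0.197 -4.332 -3.695
v 1.137 -4.032 -4.637
v 0.359 -4.591 -3.715
v 1.368 -4.216 -4.554
v 0.589 -4.775 -3.632
v 1.615 -4.281 -4.385
v 0.836 -4.84 -3.463
v 1.822 -4.214 -4.169
v 1.043 -4.773 -3.247
v 1.941 -4.028 -3.956
v 1.162 -4.587 -3.034
f 1 12 6
f 1 6 2
f 1 2 8
f 1 8 11
f 1 11 12
f 2 6 10
f 6 12 5
f 12 11 3
f 11 8 7
f 8 2 9
f 4 10 5
f 4 5 3
f 4 3 7
f 4 7 9
f 4 9 10
f 5 10 6
f 3 5 12
f 7 3 11
f 9 7 8
f 10 9 2
f 14 13 17
f 14 17 15
f 15 17 18
f 15 18 16
f 17 13 19
f 17 19 18
f 18 19 20
f 18 20 16
f 19 13 21
f 19 21 20
f 20 21 22
f 20 22 16
f 21 13 23
f 21 23 22
f 22 23 24
f 22 24 16
f 23 13 25
f 23 25 24
f 24 25 26
f 24 26 16
f 25 13 27
f 25 27 26
f 26 27 28
f 26 28 16
f 27 13 29
f 27 29 28
f 28 29 30
f 28 30 16
f 29 13 31
f 29 31 30
f 30 31 32
f 30 32 16
f 31 13 33
f 31 33 32
f 32 33 34
f 32 34 16
f 33 13 35
f 33 35 34
f 34 35 36
f 34 36 16
f 35 13 37
f 35 37 36
f 36 37 38
f 36 38 16
f 37 13 39
f 37 39 38
f 38 39 40
f 38 40 16
f 39 13 41
f 39 41 40
f 40 41 42
f 40 42 16
f 41 13 43
f 41 43 42
f 42 43 44
f 42 44 16
f 43 13 45
f 43 45 44
f 44 45 46
f 44 46 16
f 45 13 14
f 45 14 46
f 46 14 15
f 46 15 16
f 48 47 50
f 48 50 49
f 50 47 51
f 50 51 49
f 51 47 52
f 51 52 49
f 52 47 53
f 52 53 49
f 53 47 54
f 53 54 49
f 54 47 55
f 54 55 49
f 55 47 56
f 55 56 49
f 56 47 57
f 56 57 49
f 57 47 58
f 57 58 49
f 58 47 59
f 58 59 49
f 59 47 60
f 59 60 49
f 60 47 61
f 60 61 49
f 61 47 48
f 61 48 49
f 63 62 66
f 63 66 64
f 64 66 67
f 64 67 65
f 66 62 68
f 66 68 67
f 67 68 69
f 67 69 65
f 68 62 70
f 68 70 69
f 69 70 71
f 69 71 65
f 70 62 72
f 70 72 71
f 71 72 73
f 71 73 65
f 72 62 74
f 72 74 73
f 73 74 75
f 73 75 65
f 74 62 76
f 74 76 75
f 75 76 77
f 75 77 65
f 76 62 78
f 76 78 77
f 77 78 79
f 77 79 65
f 78 62 80
f 78 80 79
f 79 80 81
f 79 81 65
f 80 62 82
f 80 82 81
f 81 82 83
f 81 83 65
f 82 62 84
f 82 84 83
f 83 84 85
f 83 85 65
f 84 62 86
f 84 86 85
f 85 86 87
f 85 87 65
f 86 62 88
f 86 88 87
f 87 88 89
f 87 89 65
f 88 62 63
f 88 63 89
f 89 63 64
f 89 64 65



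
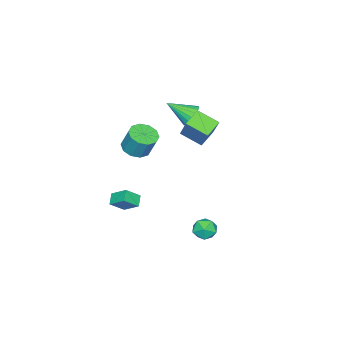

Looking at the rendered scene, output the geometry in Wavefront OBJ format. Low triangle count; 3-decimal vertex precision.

v 1.768 3.338 -2.465
v 2.269 3.345 -3.114
v 2.631 2.575 -1.806
v 3.132 2.582 -2.455
v 3.016 3.267 -2.02
v 2.483 3.739 -2.427
v 2.417 2.181 -2.493
v 1.884 2.653 -2.9
v 2.671 2.63 -3.131
v 3.041 3.301 -2.839
v 1.859 2.619 -2.081
v 2.229 3.29 -1.789
v 0.784 -4.556 -3.484
v 0.776 -3.523 -2.762
v 0.042 -4.041 -4.229
v 0.034 -3.009 -3.507
v 1.426 -4.251 -3.913
v 1.418 -3.219 -3.191
v 0.684 -3.737 -4.658
v 0.676 -2.704 -3.936
v 0.004 -3.3 0.642
v 0.881 -3.601 0.717
v 0.973 -2.98 2.113
v 0.096 -2.68 2.038
v 0.892 -3.076 0.483
v 0.985 -2.455 1.879
v 0.564 -2.637 0.31
v 0.657 -2.016 1.706
v 0.022 -2.451 0.264
v 0.115 -1.831 1.659
v -0.527 -2.59 0.362
v -0.434 -1.969 1.757
v -0.873 -3 0.567
v -0.781 -2.379 1.963
v -0.885 -3.525 0.801
v -0.792 -2.904 2.197
v -0.557 -3.964 0.974
v -0.464 -3.343 2.37
v -0.015 -4.149 1.021
v 0.078 -3.529 2.416
v 0.534 -4.011 0.923
v 0.627 -3.39 2.318
v -1.976 -0.776 3.145
v -1.618 -1.083 2.486
v -1.404 -2.104 4.075
v -1.36 -0.873 2.627
v -1.225 -0.645 2.871
v -1.238 -0.442 3.168
v -1.398 -0.305 3.461
v -1.671 -0.262 3.692
v -2.006 -0.32 3.814
v -2.334 -0.468 3.803
v -2.591 -0.678 3.662
v -2.727 -0.907 3.419
v -2.713 -1.11 3.121
v -2.554 -1.246 2.828
v -2.28 -1.29 2.598
v -1.946 -1.231 2.476
v -0.09 -0.326 2.855
v -1.202 -0.263 3.353
v -0.296 0.986 2.226
v -1.408 1.05 2.724
v 0.668 0.55 4.436
v -0.444 0.614 4.934
v 0.462 1.863 3.807
v -0.65 1.926 4.305
f 1 12 6
f 1 6 2
f 1 2 8
f 1 8 11
f 1 11 12
f 2 6 10
f 6 12 5
f 12 11 3
f 11 8 7
f 8 2 9
f 4 10 5
f 4 5 3
f 4 3 7
f 4 7 9
f 4 9 10
f 5 10 6
f 3 5 12
f 7 3 11
f 9 7 8
f 10 9 2
f 14 16 13
f 17 14 13
f 13 16 15
f 15 17 13
f 14 20 16
f 18 14 17
f 18 20 14
f 16 20 15
f 19 17 15
f 15 20 19
f 19 18 17
f 20 18 19
f 22 21 25
f 22 25 23
f 23 25 26
f 23 26 24
f 25 21 27
f 25 27 26
f 26 27 28
f 26 28 24
f 27 21 29
f 27 29 28
f 28 29 30
f 28 30 24
f 29 21 31
f 29 31 30
f 30 31 32
f 30 32 24
f 31 21 33
f 31 33 32
f 32 33 34
f 32 34 24
f 33 21 35
f 33 35 34
f 34 35 36
f 34 36 24
f 35 21 37
f 35 37 36
f 36 37 38
f 36 38 24
f 37 21 39
f 37 39 38
f 38 39 40
f 38 40 24
f 39 21 41
f 39 41 40
f 40 41 42
f 40 42 24
f 41 21 22
f 41 22 42
f 42 22 23
f 42 23 24
f 44 43 46
f 44 46 45
f 46 43 47
f 46 47 45
f 47 43 48
f 47 48 45
f 48 43 49
f 48 49 45
f 49 43 50
f 49 50 45
f 50 43 51
f 50 51 45
f 51 43 52
f 51 52 45
f 52 43 53
f 52 53 45
f 53 43 54
f 53 54 45
f 54 43 55
f 54 55 45
f 55 43 56
f 55 56 45
f 56 43 57
f 56 57 45
f 57 43 58
f 57 58 45
f 58 43 44
f 58 44 45
f 60 62 59
f 63 60 59
f 59 62 61
f 61 63 59
f 60 66 62
f 64 60 63
f 64 66 60
f 62 66 61
f 65 63 61
f 61 66 65
f 65 64 63
f 66 64 65



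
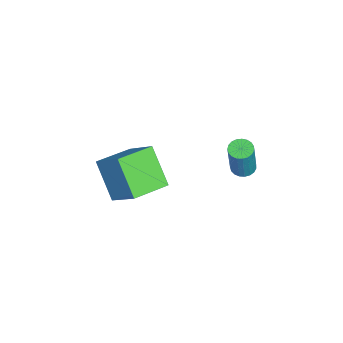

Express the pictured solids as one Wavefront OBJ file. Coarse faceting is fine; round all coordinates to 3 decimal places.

v -4.254 3.173 -3.258
v -3.657 3.078 -3.435
v -3.069 3.012 -1.42
v -3.666 3.107 -1.242
v -3.669 3.339 -3.423
v -3.082 3.273 -1.407
v -3.782 3.572 -3.382
v -3.195 3.506 -1.367
v -3.977 3.736 -3.32
v -3.39 3.67 -1.305
v -4.22 3.802 -3.247
v -3.632 3.736 -1.232
v -4.468 3.76 -3.176
v -3.881 3.694 -1.161
v -4.68 3.616 -3.119
v -4.092 3.55 -1.104
v -4.818 3.395 -3.086
v -4.23 3.329 -1.071
v -4.858 3.137 -3.083
v -4.27 3.071 -1.068
v -4.794 2.884 -3.11
v -4.206 2.818 -1.095
v -4.636 2.681 -3.162
v -4.049 2.616 -1.147
v -4.412 2.564 -3.231
v -3.825 2.498 -1.216
v -4.161 2.552 -3.305
v -3.574 2.486 -1.29
v -3.926 2.647 -3.37
v -3.339 2.581 -1.355
v -3.748 2.833 -3.416
v -3.16 2.767 -1.401
v 0.539 -0.611 -0.586
v -0.573 -1.547 1.026
v 1.419 0.58 0.713
v 0.308 -0.356 2.324
v 1.932 -1.884 -0.364
v 0.821 -2.82 1.247
v 2.813 -0.693 0.934
v 1.701 -1.629 2.546
f 2 1 5
f 2 5 3
f 3 5 6
f 3 6 4
f 5 1 7
f 5 7 6
f 6 7 8
f 6 8 4
f 7 1 9
f 7 9 8
f 8 9 10
f 8 10 4
f 9 1 11
f 9 11 10
f 10 11 12
f 10 12 4
f 11 1 13
f 11 13 12
f 12 13 14
f 12 14 4
f 13 1 15
f 13 15 14
f 14 15 16
f 14 16 4
f 15 1 17
f 15 17 16
f 16 17 18
f 16 18 4
f 17 1 19
f 17 19 18
f 18 19 20
f 18 20 4
f 19 1 21
f 19 21 20
f 20 21 22
f 20 22 4
f 21 1 23
f 21 23 22
f 22 23 24
f 22 24 4
f 23 1 25
f 23 25 24
f 24 25 26
f 24 26 4
f 25 1 27
f 25 27 26
f 26 27 28
f 26 28 4
f 27 1 29
f 27 29 28
f 28 29 30
f 28 30 4
f 29 1 31
f 29 31 30
f 30 31 32
f 30 32 4
f 31 1 2
f 31 2 32
f 32 2 3
f 32 3 4
f 34 36 33
f 37 34 33
f 33 36 35
f 35 37 33
f 34 40 36
f 38 34 37
f 38 40 34
f 36 40 35
f 39 37 35
f 35 40 39
f 39 38 37
f 40 38 39



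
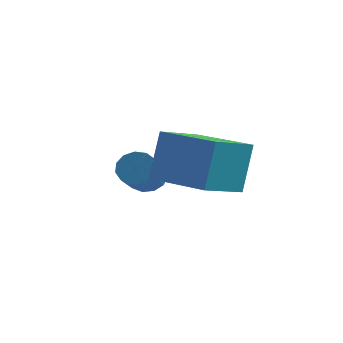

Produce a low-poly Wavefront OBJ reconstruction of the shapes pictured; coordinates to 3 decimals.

v -1.751 3.473 -0.831
v -1.446 3.274 -1.23
v -1.264 2.347 -0.628
v -1.569 2.547 -0.229
v -1.258 3.429 -1.048
v -1.076 2.503 -0.446
v -1.227 3.599 -0.797
v -1.045 2.672 -0.195
v -1.362 3.728 -0.557
v -1.18 2.801 0.045
v -1.62 3.777 -0.404
v -1.438 2.85 0.198
v -1.92 3.729 -0.386
v -1.738 2.802 0.216
v -2.167 3.6 -0.51
v -1.984 2.673 0.092
v -2.281 3.431 -0.736
v -2.099 2.504 -0.134
v -2.227 3.275 -0.992
v -2.045 2.349 -0.39
v -2.022 3.183 -1.197
v -1.84 2.256 -0.595
v -1.731 3.182 -1.285
v -1.549 2.255 -0.683
v -0.433 0.985 0.111
v -0.358 1.426 1.5
v -0.028 2.207 -0.298
v 0.047 2.647 1.092
v 1.253 0.453 0.188
v 1.328 0.893 1.578
v 1.658 1.674 -0.22
v 1.733 2.115 1.169
f 2 1 5
f 2 5 3
f 3 5 6
f 3 6 4
f 5 1 7
f 5 7 6
f 6 7 8
f 6 8 4
f 7 1 9
f 7 9 8
f 8 9 10
f 8 10 4
f 9 1 11
f 9 11 10
f 10 11 12
f 10 12 4
f 11 1 13
f 11 13 12
f 12 13 14
f 12 14 4
f 13 1 15
f 13 15 14
f 14 15 16
f 14 16 4
f 15 1 17
f 15 17 16
f 16 17 18
f 16 18 4
f 17 1 19
f 17 19 18
f 18 19 20
f 18 20 4
f 19 1 21
f 19 21 20
f 20 21 22
f 20 22 4
f 21 1 23
f 21 23 22
f 22 23 24
f 22 24 4
f 23 1 2
f 23 2 24
f 24 2 3
f 24 3 4
f 26 28 25
f 29 26 25
f 25 28 27
f 27 29 25
f 26 32 28
f 30 26 29
f 30 32 26
f 28 32 27
f 31 29 27
f 27 32 31
f 31 30 29
f 32 30 31



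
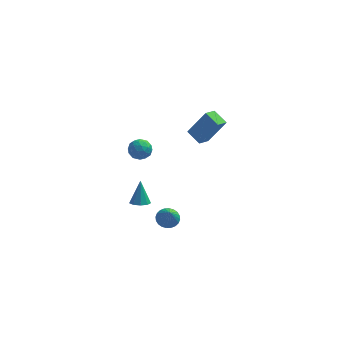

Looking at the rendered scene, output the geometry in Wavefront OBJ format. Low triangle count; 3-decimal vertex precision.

v -3.342 3.56 -4.533
v -2.866 3.169 -4.357
v -3.358 4.2 -3.067
v -2.702 3.542 -4.518
v -2.838 3.923 -4.686
v -3.209 4.134 -4.782
v -3.643 4.076 -4.762
v -3.936 3.777 -4.634
v -3.951 3.376 -4.459
v -3.681 3.061 -4.319
v -3.253 2.979 -4.279
v -1.581 1.814 -4.325
v -1.104 1.407 -4.659
v -1.399 1.066 -3.155
v -0.942 1.607 -4.556
v -0.877 1.838 -4.418
v -0.92 2.066 -4.266
v -1.063 2.255 -4.123
v -1.285 2.377 -4.011
v -1.552 2.413 -3.946
v -1.823 2.358 -3.94
v -2.058 2.22 -3.991
v -2.219 2.02 -4.094
v -2.284 1.789 -4.232
v -2.242 1.561 -4.384
v -2.098 1.372 -4.527
v -1.876 1.25 -4.639
v -1.609 1.214 -4.704
v -1.338 1.269 -4.71
v 0.667 2.239 2.368
v 0.211 1.582 2.656
v -0.046 2.924 2.803
v -0.502 2.267 3.09
v 1.682 2.253 4.01
v 1.226 1.596 4.297
v 0.969 2.938 4.444
v 0.513 2.281 4.732
v -3.645 1.217 2.723
v -3.314 1.526 2.143
v -2.786 0.394 2.777
v -2.455 0.703 2.197
v -2.471 1.056 2.842
v -3.002 1.565 2.809
v -3.098 0.355 2.111
v -3.629 0.864 2.078
v -2.975 0.993 1.765
v -2.588 1.426 2.216
v -3.512 0.494 2.704
v -3.125 0.927 3.155
v -3.555 1.444 2.429
v -2.545 0.476 2.491
v -2.555 0.684 2.871
v -2.36 0.865 2.53
v -3.372 1.467 2.82
v -3.177 1.648 2.479
v -2.682 1.372 2.89
v -2.923 0.272 2.441
v -2.728 0.453 2.1
v -3.74 1.055 2.39
v -3.545 1.236 2.049
v -3.418 0.548 2.03
v -3.161 1.312 1.865
v -2.656 0.828 1.897
v -3.034 0.624 1.846
v -3.346 0.923 1.827
v -2.933 1.567 2.131
v -2.429 1.083 2.162
v -2.438 1.291 2.541
v -2.75 1.59 2.522
v -2.735 1.253 1.908
v -3.671 0.837 2.758
v -3.167 0.353 2.789
v -3.35 0.33 2.398
v -3.662 0.629 2.379
v -3.444 1.092 3.023
v -2.939 0.608 3.055
v -2.754 0.997 3.093
v -3.066 1.296 3.074
v -3.365 0.667 3.012
f 2 1 4
f 2 4 3
f 4 1 5
f 4 5 3
f 5 1 6
f 5 6 3
f 6 1 7
f 6 7 3
f 7 1 8
f 7 8 3
f 8 1 9
f 8 9 3
f 9 1 10
f 9 10 3
f 10 1 11
f 10 11 3
f 11 1 2
f 11 2 3
f 13 12 15
f 13 15 14
f 15 12 16
f 15 16 14
f 16 12 17
f 16 17 14
f 17 12 18
f 17 18 14
f 18 12 19
f 18 19 14
f 19 12 20
f 19 20 14
f 20 12 21
f 20 21 14
f 21 12 22
f 21 22 14
f 22 12 23
f 22 23 14
f 23 12 24
f 23 24 14
f 24 12 25
f 24 25 14
f 25 12 26
f 25 26 14
f 26 12 27
f 26 27 14
f 27 12 28
f 27 28 14
f 28 12 29
f 28 29 14
f 29 12 13
f 29 13 14
f 31 33 30
f 34 31 30
f 30 33 32
f 32 34 30
f 31 37 33
f 35 31 34
f 35 37 31
f 33 37 32
f 36 34 32
f 32 37 36
f 36 35 34
f 37 35 36
f 38 75 54
f 75 49 78
f 54 78 43
f 75 78 54
f 38 54 50
f 54 43 55
f 50 55 39
f 54 55 50
f 38 50 59
f 50 39 60
f 59 60 45
f 50 60 59
f 38 59 71
f 59 45 74
f 71 74 48
f 59 74 71
f 38 71 75
f 71 48 79
f 75 79 49
f 71 79 75
f 39 55 66
f 55 43 69
f 66 69 47
f 55 69 66
f 43 78 56
f 78 49 77
f 56 77 42
f 78 77 56
f 49 79 76
f 79 48 72
f 76 72 40
f 79 72 76
f 48 74 73
f 74 45 61
f 73 61 44
f 74 61 73
f 45 60 65
f 60 39 62
f 65 62 46
f 60 62 65
f 41 67 53
f 67 47 68
f 53 68 42
f 67 68 53
f 41 53 51
f 53 42 52
f 51 52 40
f 53 52 51
f 41 51 58
f 51 40 57
f 58 57 44
f 51 57 58
f 41 58 63
f 58 44 64
f 63 64 46
f 58 64 63
f 41 63 67
f 63 46 70
f 67 70 47
f 63 70 67
f 42 68 56
f 68 47 69
f 56 69 43
f 68 69 56
f 40 52 76
f 52 42 77
f 76 77 49
f 52 77 76
f 44 57 73
f 57 40 72
f 73 72 48
f 57 72 73
f 46 64 65
f 64 44 61
f 65 61 45
f 64 61 65
f 47 70 66
f 70 46 62
f 66 62 39
f 70 62 66



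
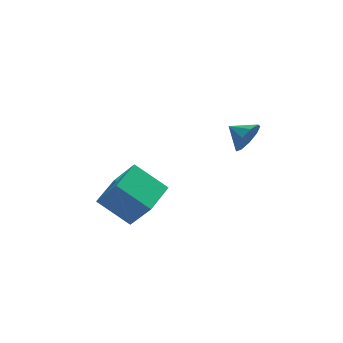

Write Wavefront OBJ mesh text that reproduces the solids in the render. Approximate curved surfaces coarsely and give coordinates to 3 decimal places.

v 0.935 -2.443 2.744
v 1.402 -2.314 3.491
v 0.225 -1.677 3.056
v 1.606 -1.946 3.052
v 1.497 -1.81 2.469
v 1.125 -1.97 2.014
v 0.664 -2.352 1.901
v 0.33 -2.776 2.183
v 0.279 -3.044 2.727
v 0.535 -3.031 3.279
v 0.979 -2.743 3.581
v -5.583 0.119 -2.942
v -4.754 -0.746 -1.169
v -4.51 1.515 -2.762
v -3.681 0.65 -0.989
v -4.159 -0.83 -4.071
v -3.33 -1.695 -2.298
v -3.086 0.566 -3.891
v -2.257 -0.299 -2.118
f 2 1 4
f 2 4 3
f 4 1 5
f 4 5 3
f 5 1 6
f 5 6 3
f 6 1 7
f 6 7 3
f 7 1 8
f 7 8 3
f 8 1 9
f 8 9 3
f 9 1 10
f 9 10 3
f 10 1 11
f 10 11 3
f 11 1 2
f 11 2 3
f 13 15 12
f 16 13 12
f 12 15 14
f 14 16 12
f 13 19 15
f 17 13 16
f 17 19 13
f 15 19 14
f 18 16 14
f 14 19 18
f 18 17 16
f 19 17 18



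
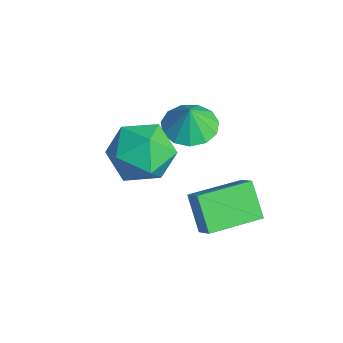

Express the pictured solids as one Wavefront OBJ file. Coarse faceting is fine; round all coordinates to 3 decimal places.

v 0.958 -2.123 0.902
v 1.796 -1.286 0.468
v 2.484 -3.334 1.512
v 3.322 -2.497 1.078
v 2.617 -2.219 2.087
v 1.674 -1.471 1.71
v 2.606 -3.149 0.27
v 1.663 -2.401 -0.107
v 2.815 -1.92 0.077
v 2.822 -1.345 1.201
v 1.458 -3.275 0.779
v 1.465 -2.7 1.903
v 2.077 -0.63 -2.237
v 2.782 -0.601 -1.601
v 2.073 1.388 -2.326
v 2.778 1.417 -1.69
v 3.082 -0.677 -3.35
v 3.787 -0.648 -2.714
v 3.078 1.341 -3.439
v 3.783 1.37 -2.803
v 0.949 -0.012 0.355
v 1.692 0.623 0.285
v 1.131 -0.108 1.425
v 1.24 0.923 0.389
v 0.696 0.926 0.483
v 0.232 0.632 0.535
v -0.005 0.133 0.53
v 0.062 -0.412 0.47
v 0.41 -0.83 0.373
v 0.929 -0.988 0.27
v 1.454 -0.836 0.194
v 1.819 -0.422 0.169
v 1.908 0.122 0.203
f 1 12 6
f 1 6 2
f 1 2 8
f 1 8 11
f 1 11 12
f 2 6 10
f 6 12 5
f 12 11 3
f 11 8 7
f 8 2 9
f 4 10 5
f 4 5 3
f 4 3 7
f 4 7 9
f 4 9 10
f 5 10 6
f 3 5 12
f 7 3 11
f 9 7 8
f 10 9 2
f 14 16 13
f 17 14 13
f 13 16 15
f 15 17 13
f 14 20 16
f 18 14 17
f 18 20 14
f 16 20 15
f 19 17 15
f 15 20 19
f 19 18 17
f 20 18 19
f 22 21 24
f 22 24 23
f 24 21 25
f 24 25 23
f 25 21 26
f 25 26 23
f 26 21 27
f 26 27 23
f 27 21 28
f 27 28 23
f 28 21 29
f 28 29 23
f 29 21 30
f 29 30 23
f 30 21 31
f 30 31 23
f 31 21 32
f 31 32 23
f 32 21 33
f 32 33 23
f 33 21 22
f 33 22 23



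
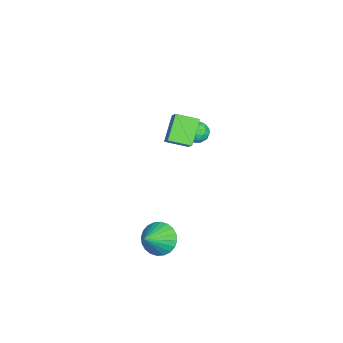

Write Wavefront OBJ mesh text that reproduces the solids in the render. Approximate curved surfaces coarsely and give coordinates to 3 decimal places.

v 0.235 -1.966 1.92
v -0.902 -1.848 3.012
v -0.003 -0.859 1.553
v -1.14 -0.742 2.644
v 0.84 -1.638 2.516
v -0.297 -1.521 3.607
v 0.602 -0.532 2.148
v -0.535 -0.414 3.24
v 2.617 -1.668 -3.331
v 3.202 -1.619 -4.103
v 3.763 -2.112 -2.489
v 3.235 -1.269 -3.963
v 3.174 -0.98 -3.727
v 3.028 -0.795 -3.43
v 2.819 -0.743 -3.119
v 2.58 -0.832 -2.84
v 2.346 -1.049 -2.635
v 2.153 -1.359 -2.537
v 2.031 -1.717 -2.559
v 1.998 -2.067 -2.699
v 2.06 -2.356 -2.935
v 2.206 -2.541 -3.231
v 2.414 -2.593 -3.543
v 2.654 -2.504 -3.822
v 2.888 -2.287 -4.027
v 3.08 -1.977 -4.125
v -4.303 -1.095 -0.127
v -3.811 -0.636 0.082
v -3.489 -1.844 -0.402
v -2.997 -1.385 -0.193
v -3.42 -1.688 0.281
v -3.923 -1.226 0.452
v -3.377 -1.254 -0.772
v -3.88 -0.792 -0.601
v -3.239 -0.735 -0.316
v -3.265 -1.003 0.334
v -4.035 -1.477 -0.654
v -4.061 -1.745 -0.004
v -4.129 -0.8 0.002
v -3.171 -1.68 -0.322
v -3.42 -1.858 -0.043
v -3.131 -1.589 0.08
v -4.194 -1.146 0.219
v -3.905 -0.877 0.342
v -3.675 -1.495 0.459
v -3.395 -1.603 -0.662
v -3.106 -1.334 -0.539
v -4.169 -0.891 -0.4
v -3.88 -0.622 -0.277
v -3.625 -0.985 -0.779
v -3.503 -0.588 -0.11
v -3.024 -1.028 -0.272
v -3.248 -0.951 -0.612
v -3.544 -0.68 -0.511
v -3.518 -0.746 0.273
v -3.04 -1.186 0.111
v -3.288 -1.364 0.39
v -3.584 -1.092 0.49
v -3.182 -0.804 0.039
v -4.26 -1.294 -0.431
v -3.782 -1.734 -0.593
v -3.716 -1.388 -0.81
v -4.012 -1.116 -0.71
v -4.276 -1.452 -0.048
v -3.797 -1.892 -0.21
v -3.756 -1.8 0.191
v -4.052 -1.529 0.292
v -4.118 -1.676 -0.359
f 2 4 1
f 5 2 1
f 1 4 3
f 3 5 1
f 2 8 4
f 6 2 5
f 6 8 2
f 4 8 3
f 7 5 3
f 3 8 7
f 7 6 5
f 8 6 7
f 10 9 12
f 10 12 11
f 12 9 13
f 12 13 11
f 13 9 14
f 13 14 11
f 14 9 15
f 14 15 11
f 15 9 16
f 15 16 11
f 16 9 17
f 16 17 11
f 17 9 18
f 17 18 11
f 18 9 19
f 18 19 11
f 19 9 20
f 19 20 11
f 20 9 21
f 20 21 11
f 21 9 22
f 21 22 11
f 22 9 23
f 22 23 11
f 23 9 24
f 23 24 11
f 24 9 25
f 24 25 11
f 25 9 26
f 25 26 11
f 26 9 10
f 26 10 11
f 27 64 43
f 64 38 67
f 43 67 32
f 64 67 43
f 27 43 39
f 43 32 44
f 39 44 28
f 43 44 39
f 27 39 48
f 39 28 49
f 48 49 34
f 39 49 48
f 27 48 60
f 48 34 63
f 60 63 37
f 48 63 60
f 27 60 64
f 60 37 68
f 64 68 38
f 60 68 64
f 28 44 55
f 44 32 58
f 55 58 36
f 44 58 55
f 32 67 45
f 67 38 66
f 45 66 31
f 67 66 45
f 38 68 65
f 68 37 61
f 65 61 29
f 68 61 65
f 37 63 62
f 63 34 50
f 62 50 33
f 63 50 62
f 34 49 54
f 49 28 51
f 54 51 35
f 49 51 54
f 30 56 42
f 56 36 57
f 42 57 31
f 56 57 42
f 30 42 40
f 42 31 41
f 40 41 29
f 42 41 40
f 30 40 47
f 40 29 46
f 47 46 33
f 40 46 47
f 30 47 52
f 47 33 53
f 52 53 35
f 47 53 52
f 30 52 56
f 52 35 59
f 56 59 36
f 52 59 56
f 31 57 45
f 57 36 58
f 45 58 32
f 57 58 45
f 29 41 65
f 41 31 66
f 65 66 38
f 41 66 65
f 33 46 62
f 46 29 61
f 62 61 37
f 46 61 62
f 35 53 54
f 53 33 50
f 54 50 34
f 53 50 54
f 36 59 55
f 59 35 51
f 55 51 28
f 59 51 55



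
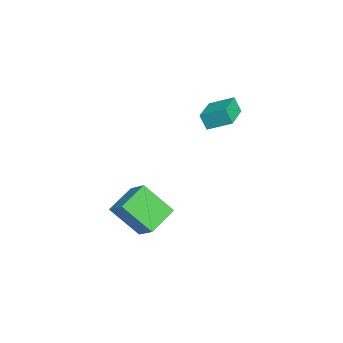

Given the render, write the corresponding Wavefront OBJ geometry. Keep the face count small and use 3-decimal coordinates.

v 0.767 1.223 1.753
v 0.565 0.886 2.618
v 1.084 2.429 2.296
v 0.882 2.092 3.161
v 2.798 0.588 1.979
v 2.596 0.251 2.844
v 3.115 1.794 2.522
v 2.913 1.457 3.387
v 2.008 -3.065 -2.464
v 2.956 -2.482 -1.718
v 2.391 -1.629 -4.073
v 3.338 -1.046 -3.326
v 3.262 -4.194 -3.174
v 4.209 -3.611 -2.427
v 3.644 -2.758 -4.782
v 4.592 -2.175 -4.036
f 2 4 1
f 5 2 1
f 1 4 3
f 3 5 1
f 2 8 4
f 6 2 5
f 6 8 2
f 4 8 3
f 7 5 3
f 3 8 7
f 7 6 5
f 8 6 7
f 10 12 9
f 13 10 9
f 9 12 11
f 11 13 9
f 10 16 12
f 14 10 13
f 14 16 10
f 12 16 11
f 15 13 11
f 11 16 15
f 15 14 13
f 16 14 15



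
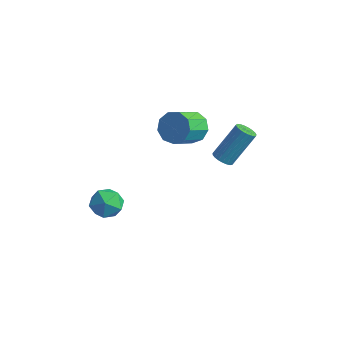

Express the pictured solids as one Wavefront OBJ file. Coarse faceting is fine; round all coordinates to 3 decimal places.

v -1.851 1.974 0.894
v -0.891 2.173 1.088
v -0.768 0.685 2.001
v -1.729 0.486 1.806
v -1.289 2.44 1.577
v -1.166 0.952 2.49
v -1.95 2.488 1.745
v -1.827 1.001 2.658
v -2.565 2.297 1.515
v -2.442 0.809 2.428
v -2.846 1.954 0.995
v -2.723 0.466 1.908
v -2.662 1.621 0.426
v -2.539 0.133 1.339
v -2.098 1.452 0.077
v -1.976 -0.035 0.99
v -1.419 1.528 0.109
v -1.297 0.041 1.022
v -0.942 1.813 0.509
v -0.82 0.325 1.422
v -3.042 -2.267 -2.552
v -2.426 -2.633 -3.308
v -4.394 -2.847 -3.372
v -3.778 -3.213 -4.128
v -3.762 -3.652 -3.184
v -2.926 -3.294 -2.677
v -3.894 -2.186 -4.003
v -3.058 -1.828 -3.496
v -2.953 -2.583 -4.204
v -2.871 -3.489 -3.698
v -3.949 -1.991 -2.982
v -3.867 -2.897 -2.476
v 2.316 -0.234 2.15
v 2.892 -0.325 2.064
v 3.341 0.863 3.824
v 2.764 0.954 3.91
v 2.853 -0.119 1.936
v 3.302 1.068 3.695
v 2.721 0.066 1.844
v 3.17 1.254 3.604
v 2.519 0.2 1.806
v 2.968 1.387 3.565
v 2.282 0.258 1.827
v 2.731 1.446 3.586
v 2.05 0.232 1.903
v 2.499 1.42 3.663
v 1.865 0.125 2.023
v 2.313 1.313 3.783
v 1.757 -0.044 2.165
v 2.206 1.144 3.924
v 1.746 -0.246 2.304
v 2.195 0.942 4.063
v 1.834 -0.446 2.416
v 2.282 0.742 4.176
v 2.004 -0.609 2.483
v 2.453 0.579 4.242
v 2.229 -0.707 2.492
v 2.678 0.481 4.251
v 2.469 -0.724 2.442
v 2.917 0.464 4.201
v 2.682 -0.655 2.341
v 3.13 0.533 4.101
v 2.832 -0.514 2.208
v 3.28 0.674 3.967
f 2 1 5
f 2 5 3
f 3 5 6
f 3 6 4
f 5 1 7
f 5 7 6
f 6 7 8
f 6 8 4
f 7 1 9
f 7 9 8
f 8 9 10
f 8 10 4
f 9 1 11
f 9 11 10
f 10 11 12
f 10 12 4
f 11 1 13
f 11 13 12
f 12 13 14
f 12 14 4
f 13 1 15
f 13 15 14
f 14 15 16
f 14 16 4
f 15 1 17
f 15 17 16
f 16 17 18
f 16 18 4
f 17 1 19
f 17 19 18
f 18 19 20
f 18 20 4
f 19 1 2
f 19 2 20
f 20 2 3
f 20 3 4
f 21 32 26
f 21 26 22
f 21 22 28
f 21 28 31
f 21 31 32
f 22 26 30
f 26 32 25
f 32 31 23
f 31 28 27
f 28 22 29
f 24 30 25
f 24 25 23
f 24 23 27
f 24 27 29
f 24 29 30
f 25 30 26
f 23 25 32
f 27 23 31
f 29 27 28
f 30 29 22
f 34 33 37
f 34 37 35
f 35 37 38
f 35 38 36
f 37 33 39
f 37 39 38
f 38 39 40
f 38 40 36
f 39 33 41
f 39 41 40
f 40 41 42
f 40 42 36
f 41 33 43
f 41 43 42
f 42 43 44
f 42 44 36
f 43 33 45
f 43 45 44
f 44 45 46
f 44 46 36
f 45 33 47
f 45 47 46
f 46 47 48
f 46 48 36
f 47 33 49
f 47 49 48
f 48 49 50
f 48 50 36
f 49 33 51
f 49 51 50
f 50 51 52
f 50 52 36
f 51 33 53
f 51 53 52
f 52 53 54
f 52 54 36
f 53 33 55
f 53 55 54
f 54 55 56
f 54 56 36
f 55 33 57
f 55 57 56
f 56 57 58
f 56 58 36
f 57 33 59
f 57 59 58
f 58 59 60
f 58 60 36
f 59 33 61
f 59 61 60
f 60 61 62
f 60 62 36
f 61 33 63
f 61 63 62
f 62 63 64
f 62 64 36
f 63 33 34
f 63 34 64
f 64 34 35
f 64 35 36



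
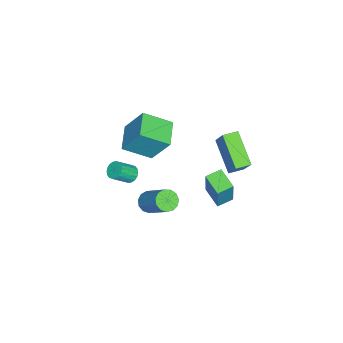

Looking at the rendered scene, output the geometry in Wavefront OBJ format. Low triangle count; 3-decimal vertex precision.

v -0.974 4.55 2.649
v -2.301 3.474 3.802
v -0.222 5.123 4.05
v -1.548 4.048 5.202
v -0.452 3.892 2.638
v -1.778 2.817 3.79
v 0.301 4.466 4.038
v -1.026 3.39 5.191
v -3.631 -2.433 -2.942
v -3.153 -2.205 -3.124
v -2.492 -2.898 -2.26
v -2.969 -3.127 -2.078
v -3.225 -2.048 -2.944
v -2.563 -2.741 -2.08
v -3.376 -1.968 -2.763
v -2.715 -2.661 -1.899
v -3.579 -1.98 -2.618
v -2.917 -2.673 -1.754
v -3.791 -2.082 -2.537
v -3.13 -2.775 -1.673
v -3.972 -2.253 -2.536
v -3.31 -2.946 -1.672
v -4.085 -2.46 -2.616
v -3.424 -3.154 -1.752
v -4.108 -2.662 -2.76
v -3.447 -3.355 -1.896
v -4.037 -2.819 -2.94
v -3.375 -3.512 -2.076
v -3.885 -2.899 -3.121
v -3.224 -3.592 -2.257
v -3.683 -2.887 -3.266
v -3.021 -3.58 -2.402
v -3.47 -2.785 -3.347
v -2.809 -3.478 -2.483
v -3.29 -2.614 -3.348
v -2.628 -3.307 -2.484
v -3.176 -2.406 -3.268
v -2.515 -3.1 -2.404
v -2.962 -0.823 1.788
v -2.467 -2.288 2.67
v -2.838 0.227 3.462
v -2.343 -1.238 4.344
v -1.457 -0.502 1.476
v -0.962 -1.967 2.358
v -1.333 0.548 3.15
v -0.838 -0.917 4.032
v -0.617 -0.382 -1.56
v -0.369 0.021 -2.033
v 0.506 1.266 -0.514
v 0.257 0.862 -0.04
v -0.711 0.156 -1.947
v 0.164 1.401 -0.428
v -1.023 0.12 -1.738
v -0.148 1.365 -0.218
v -1.206 -0.075 -1.472
v -0.332 1.169 0.047
v -1.203 -0.368 -1.234
v -0.328 0.876 0.285
v -1.013 -0.666 -1.1
v -0.139 0.579 0.42
v -0.698 -0.873 -1.111
v 0.177 0.371 0.408
v -0.357 -0.925 -1.265
v 0.517 0.32 0.254
v -0.099 -0.804 -1.513
v 0.776 0.44 0.007
v -0.005 -0.55 -1.775
v 0.869 0.695 -0.256
v -0.106 -0.242 -1.969
v 0.769 1.003 -0.45
v -1.81 3.152 0.102
v -1.15 3.322 2.046
v -1.003 4.026 -0.248
v -0.343 4.196 1.696
v -1.177 2.504 -0.056
v -0.517 2.674 1.888
v -0.37 3.378 -0.406
v 0.29 3.548 1.538
f 2 4 1
f 5 2 1
f 1 4 3
f 3 5 1
f 2 8 4
f 6 2 5
f 6 8 2
f 4 8 3
f 7 5 3
f 3 8 7
f 7 6 5
f 8 6 7
f 10 9 13
f 10 13 11
f 11 13 14
f 11 14 12
f 13 9 15
f 13 15 14
f 14 15 16
f 14 16 12
f 15 9 17
f 15 17 16
f 16 17 18
f 16 18 12
f 17 9 19
f 17 19 18
f 18 19 20
f 18 20 12
f 19 9 21
f 19 21 20
f 20 21 22
f 20 22 12
f 21 9 23
f 21 23 22
f 22 23 24
f 22 24 12
f 23 9 25
f 23 25 24
f 24 25 26
f 24 26 12
f 25 9 27
f 25 27 26
f 26 27 28
f 26 28 12
f 27 9 29
f 27 29 28
f 28 29 30
f 28 30 12
f 29 9 31
f 29 31 30
f 30 31 32
f 30 32 12
f 31 9 33
f 31 33 32
f 32 33 34
f 32 34 12
f 33 9 35
f 33 35 34
f 34 35 36
f 34 36 12
f 35 9 37
f 35 37 36
f 36 37 38
f 36 38 12
f 37 9 10
f 37 10 38
f 38 10 11
f 38 11 12
f 40 42 39
f 43 40 39
f 39 42 41
f 41 43 39
f 40 46 42
f 44 40 43
f 44 46 40
f 42 46 41
f 45 43 41
f 41 46 45
f 45 44 43
f 46 44 45
f 48 47 51
f 48 51 49
f 49 51 52
f 49 52 50
f 51 47 53
f 51 53 52
f 52 53 54
f 52 54 50
f 53 47 55
f 53 55 54
f 54 55 56
f 54 56 50
f 55 47 57
f 55 57 56
f 56 57 58
f 56 58 50
f 57 47 59
f 57 59 58
f 58 59 60
f 58 60 50
f 59 47 61
f 59 61 60
f 60 61 62
f 60 62 50
f 61 47 63
f 61 63 62
f 62 63 64
f 62 64 50
f 63 47 65
f 63 65 64
f 64 65 66
f 64 66 50
f 65 47 67
f 65 67 66
f 66 67 68
f 66 68 50
f 67 47 69
f 67 69 68
f 68 69 70
f 68 70 50
f 69 47 48
f 69 48 70
f 70 48 49
f 70 49 50
f 72 74 71
f 75 72 71
f 71 74 73
f 73 75 71
f 72 78 74
f 76 72 75
f 76 78 72
f 74 78 73
f 77 75 73
f 73 78 77
f 77 76 75
f 78 76 77



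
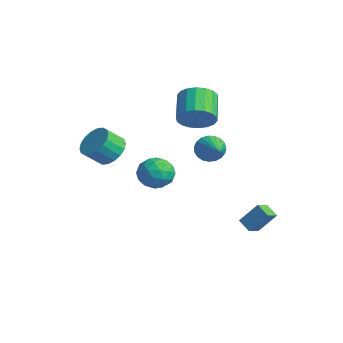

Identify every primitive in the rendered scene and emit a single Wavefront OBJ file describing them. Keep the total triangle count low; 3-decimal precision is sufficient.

v 0.434 2.504 0.337
v 0.84 2.954 -0.288
v 2.326 1.916 1.143
v 0.805 3.202 -0.026
v 0.707 3.329 0.298
v 0.561 3.314 0.629
v 0.393 3.158 0.909
v 0.232 2.89 1.09
v 0.106 2.554 1.141
v 0.037 2.21 1.053
v 0.036 1.917 0.841
v 0.104 1.726 0.542
v 0.229 1.668 0.207
v 0.389 1.756 -0.105
v 0.557 1.973 -0.341
v 0.704 2.281 -0.46
v 0.804 2.629 -0.441
v -1.532 -2.3 0.529
v -0.511 -2.316 0.666
v -0.647 -3.257 1.568
v -1.668 -3.24 1.431
v -0.65 -2.003 0.971
v -0.786 -2.944 1.873
v -0.964 -1.75 1.188
v -1.099 -2.69 2.09
v -1.39 -1.605 1.276
v -1.525 -2.545 2.177
v -1.844 -1.597 1.215
v -1.98 -2.538 2.117
v -2.236 -1.729 1.018
v -2.372 -2.67 1.92
v -2.489 -1.974 0.725
v -2.625 -2.914 1.627
v -2.553 -2.283 0.392
v -2.689 -3.224 1.294
v -2.414 -2.596 0.087
v -2.55 -3.537 0.989
v -2.101 -2.85 -0.13
v -2.236 -3.79 0.772
v -1.675 -2.995 -0.217
v -1.81 -3.935 0.684
v -1.22 -3.002 -0.157
v -1.356 -3.943 0.745
v -0.828 -2.87 0.04
v -0.964 -3.811 0.942
v -0.575 -2.626 0.333
v -0.711 -3.566 1.235
v 4.116 2.652 -4.098
v 3.324 2.541 -3.684
v 3.808 3.417 -4.483
v 3.016 3.306 -4.069
v 4.624 3.454 -2.911
v 3.832 3.343 -2.497
v 4.316 4.219 -3.296
v 3.524 4.108 -2.882
v 0.79 -0.917 0.728
v 1.415 -0.278 0.155
v 1.225 -2.242 -0.275
v 1.85 -1.603 -0.848
v 2.114 -1.848 0.151
v 1.845 -1.028 0.771
v 0.795 -1.492 -0.891
v 0.526 -0.672 -0.271
v 1.419 -0.633 -0.846
v 2.234 -0.853 -0.201
v 0.406 -1.667 0.081
v 1.221 -1.887 0.726
v 1.064 -0.481 0.529
v 1.576 -2.039 -0.649
v 1.731 -2.183 -0.062
v 2.098 -1.807 -0.399
v 1.317 -0.922 0.892
v 1.684 -0.546 0.555
v 2.095 -1.469 0.553
v 0.956 -1.974 -0.675
v 1.323 -1.598 -1.012
v 0.542 -0.713 0.279
v 0.909 -0.337 -0.058
v 0.545 -1.051 -0.673
v 1.434 -0.314 -0.396
v 1.69 -1.093 -0.985
v 1.069 -1.028 -1.01
v 0.911 -0.546 -0.646
v 1.913 -0.443 -0.017
v 2.169 -1.223 -0.606
v 2.324 -1.366 -0.019
v 2.165 -0.885 0.345
v 1.915 -0.652 -0.605
v 0.471 -1.297 0.486
v 0.727 -2.077 -0.103
v 0.475 -1.635 -0.465
v 0.316 -1.154 -0.101
v 0.95 -1.427 0.865
v 1.206 -2.206 0.276
v 1.729 -1.974 0.526
v 1.571 -1.492 0.89
v 0.725 -1.868 0.485
v -0.306 2.12 2.301
v 0.442 2.593 2.936
v -0.885 3.434 3.874
v -1.634 2.96 3.239
v 0.389 2.913 2.575
v -0.938 3.753 3.513
v 0.199 3.076 2.159
v -1.129 3.916 3.098
v -0.092 3.049 1.772
v -1.42 3.889 2.711
v -0.425 2.838 1.489
v -1.753 3.678 2.428
v -0.735 2.485 1.367
v -2.062 3.325 2.306
v -0.96 2.06 1.43
v -2.287 2.9 2.369
v -1.055 1.646 1.666
v -2.382 2.487 2.604
v -1.002 1.327 2.027
v -2.329 2.167 2.965
v -0.811 1.164 2.442
v -2.139 2.004 3.381
v -0.52 1.191 2.829
v -1.848 2.031 3.768
v -0.187 1.402 3.112
v -1.515 2.242 4.051
v 0.122 1.755 3.234
v -1.205 2.595 4.173
v 0.347 2.18 3.171
v -0.98 3.02 4.11
f 2 1 4
f 2 4 3
f 4 1 5
f 4 5 3
f 5 1 6
f 5 6 3
f 6 1 7
f 6 7 3
f 7 1 8
f 7 8 3
f 8 1 9
f 8 9 3
f 9 1 10
f 9 10 3
f 10 1 11
f 10 11 3
f 11 1 12
f 11 12 3
f 12 1 13
f 12 13 3
f 13 1 14
f 13 14 3
f 14 1 15
f 14 15 3
f 15 1 16
f 15 16 3
f 16 1 17
f 16 17 3
f 17 1 2
f 17 2 3
f 19 18 22
f 19 22 20
f 20 22 23
f 20 23 21
f 22 18 24
f 22 24 23
f 23 24 25
f 23 25 21
f 24 18 26
f 24 26 25
f 25 26 27
f 25 27 21
f 26 18 28
f 26 28 27
f 27 28 29
f 27 29 21
f 28 18 30
f 28 30 29
f 29 30 31
f 29 31 21
f 30 18 32
f 30 32 31
f 31 32 33
f 31 33 21
f 32 18 34
f 32 34 33
f 33 34 35
f 33 35 21
f 34 18 36
f 34 36 35
f 35 36 37
f 35 37 21
f 36 18 38
f 36 38 37
f 37 38 39
f 37 39 21
f 38 18 40
f 38 40 39
f 39 40 41
f 39 41 21
f 40 18 42
f 40 42 41
f 41 42 43
f 41 43 21
f 42 18 44
f 42 44 43
f 43 44 45
f 43 45 21
f 44 18 46
f 44 46 45
f 45 46 47
f 45 47 21
f 46 18 19
f 46 19 47
f 47 19 20
f 47 20 21
f 49 51 48
f 52 49 48
f 48 51 50
f 50 52 48
f 49 55 51
f 53 49 52
f 53 55 49
f 51 55 50
f 54 52 50
f 50 55 54
f 54 53 52
f 55 53 54
f 56 93 72
f 93 67 96
f 72 96 61
f 93 96 72
f 56 72 68
f 72 61 73
f 68 73 57
f 72 73 68
f 56 68 77
f 68 57 78
f 77 78 63
f 68 78 77
f 56 77 89
f 77 63 92
f 89 92 66
f 77 92 89
f 56 89 93
f 89 66 97
f 93 97 67
f 89 97 93
f 57 73 84
f 73 61 87
f 84 87 65
f 73 87 84
f 61 96 74
f 96 67 95
f 74 95 60
f 96 95 74
f 67 97 94
f 97 66 90
f 94 90 58
f 97 90 94
f 66 92 91
f 92 63 79
f 91 79 62
f 92 79 91
f 63 78 83
f 78 57 80
f 83 80 64
f 78 80 83
f 59 85 71
f 85 65 86
f 71 86 60
f 85 86 71
f 59 71 69
f 71 60 70
f 69 70 58
f 71 70 69
f 59 69 76
f 69 58 75
f 76 75 62
f 69 75 76
f 59 76 81
f 76 62 82
f 81 82 64
f 76 82 81
f 59 81 85
f 81 64 88
f 85 88 65
f 81 88 85
f 60 86 74
f 86 65 87
f 74 87 61
f 86 87 74
f 58 70 94
f 70 60 95
f 94 95 67
f 70 95 94
f 62 75 91
f 75 58 90
f 91 90 66
f 75 90 91
f 64 82 83
f 82 62 79
f 83 79 63
f 82 79 83
f 65 88 84
f 88 64 80
f 84 80 57
f 88 80 84
f 99 98 102
f 99 102 100
f 100 102 103
f 100 103 101
f 102 98 104
f 102 104 103
f 103 104 105
f 103 105 101
f 104 98 106
f 104 106 105
f 105 106 107
f 105 107 101
f 106 98 108
f 106 108 107
f 107 108 109
f 107 109 101
f 108 98 110
f 108 110 109
f 109 110 111
f 109 111 101
f 110 98 112
f 110 112 111
f 111 112 113
f 111 113 101
f 112 98 114
f 112 114 113
f 113 114 115
f 113 115 101
f 114 98 116
f 114 116 115
f 115 116 117
f 115 117 101
f 116 98 118
f 116 118 117
f 117 118 119
f 117 119 101
f 118 98 120
f 118 120 119
f 119 120 121
f 119 121 101
f 120 98 122
f 120 122 121
f 121 122 123
f 121 123 101
f 122 98 124
f 122 124 123
f 123 124 125
f 123 125 101
f 124 98 126
f 124 126 125
f 125 126 127
f 125 127 101
f 126 98 99
f 126 99 127
f 127 99 100
f 127 100 101



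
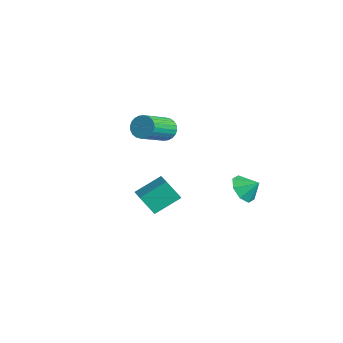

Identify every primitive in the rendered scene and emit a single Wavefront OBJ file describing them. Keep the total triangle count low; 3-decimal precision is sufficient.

v -3.027 0.632 1.643
v -2.693 0.387 1.006
v -1.859 -1.317 2.1
v -2.193 -1.072 2.737
v -2.482 0.562 1.119
v -1.648 -1.142 2.212
v -2.353 0.748 1.311
v -1.52 -0.956 2.404
v -2.328 0.917 1.554
v -1.494 -0.788 2.647
v -2.409 1.042 1.81
v -1.575 -0.663 2.903
v -2.584 1.104 2.041
v -1.75 -0.6 3.135
v -2.826 1.095 2.212
v -1.992 -0.609 3.305
v -3.099 1.015 2.296
v -2.265 -0.689 3.389
v -3.361 0.877 2.28
v -2.527 -0.827 3.374
v -3.572 0.702 2.168
v -2.738 -1.002 3.261
v -3.7 0.516 1.976
v -2.867 -1.188 3.069
v -3.726 0.348 1.733
v -2.892 -1.357 2.826
v -3.645 0.223 1.477
v -2.811 -1.482 2.57
v -3.47 0.16 1.245
v -2.636 -1.544 2.339
v -3.228 0.169 1.075
v -2.394 -1.535 2.168
v -2.955 0.249 0.991
v -2.121 -1.455 2.084
v 2.22 2.559 -0.471
v 2.947 2.477 -1.045
v 2.78 3.161 0.151
v 2.532 3.032 -1.209
v 1.934 3.31 -0.94
v 1.504 3.148 -0.396
v 1.494 2.641 0.104
v 1.909 2.086 0.267
v 2.507 1.809 -0.002
v 2.937 1.971 -0.546
v 3.569 -3.387 0.707
v 3.094 -3.954 1.752
v 3.639 -1.987 1.499
v 3.164 -2.553 2.543
v 4.756 -3.667 1.097
v 4.281 -4.233 2.141
v 4.826 -2.266 1.888
v 4.351 -2.833 2.933
f 2 1 5
f 2 5 3
f 3 5 6
f 3 6 4
f 5 1 7
f 5 7 6
f 6 7 8
f 6 8 4
f 7 1 9
f 7 9 8
f 8 9 10
f 8 10 4
f 9 1 11
f 9 11 10
f 10 11 12
f 10 12 4
f 11 1 13
f 11 13 12
f 12 13 14
f 12 14 4
f 13 1 15
f 13 15 14
f 14 15 16
f 14 16 4
f 15 1 17
f 15 17 16
f 16 17 18
f 16 18 4
f 17 1 19
f 17 19 18
f 18 19 20
f 18 20 4
f 19 1 21
f 19 21 20
f 20 21 22
f 20 22 4
f 21 1 23
f 21 23 22
f 22 23 24
f 22 24 4
f 23 1 25
f 23 25 24
f 24 25 26
f 24 26 4
f 25 1 27
f 25 27 26
f 26 27 28
f 26 28 4
f 27 1 29
f 27 29 28
f 28 29 30
f 28 30 4
f 29 1 31
f 29 31 30
f 30 31 32
f 30 32 4
f 31 1 33
f 31 33 32
f 32 33 34
f 32 34 4
f 33 1 2
f 33 2 34
f 34 2 3
f 34 3 4
f 36 35 38
f 36 38 37
f 38 35 39
f 38 39 37
f 39 35 40
f 39 40 37
f 40 35 41
f 40 41 37
f 41 35 42
f 41 42 37
f 42 35 43
f 42 43 37
f 43 35 44
f 43 44 37
f 44 35 36
f 44 36 37
f 46 48 45
f 49 46 45
f 45 48 47
f 47 49 45
f 46 52 48
f 50 46 49
f 50 52 46
f 48 52 47
f 51 49 47
f 47 52 51
f 51 50 49
f 52 50 51

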